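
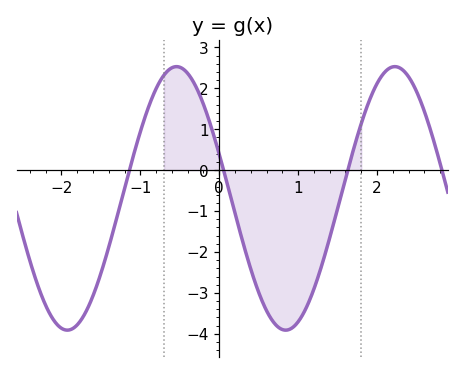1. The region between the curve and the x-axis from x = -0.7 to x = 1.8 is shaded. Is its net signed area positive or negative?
negative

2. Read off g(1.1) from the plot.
-3.37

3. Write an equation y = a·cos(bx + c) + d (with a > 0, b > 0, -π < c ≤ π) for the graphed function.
y = 3.22cos(2.27x + 1.23) - 0.69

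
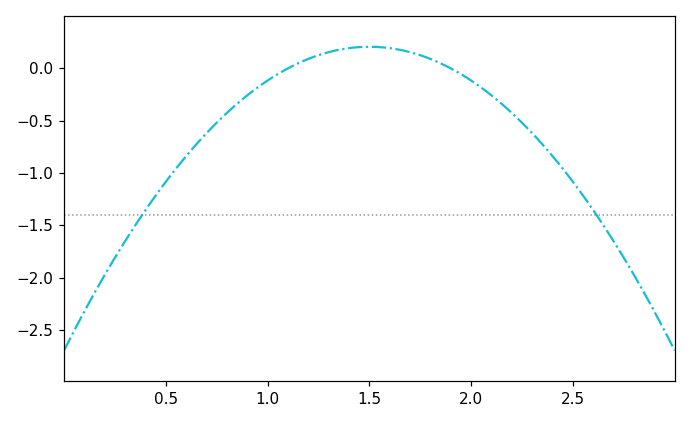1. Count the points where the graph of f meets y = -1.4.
2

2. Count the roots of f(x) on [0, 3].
2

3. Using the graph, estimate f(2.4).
-0.85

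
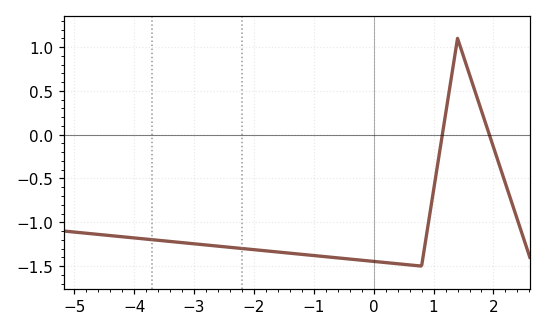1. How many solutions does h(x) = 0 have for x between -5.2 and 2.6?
2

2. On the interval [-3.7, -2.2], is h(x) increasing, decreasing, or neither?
decreasing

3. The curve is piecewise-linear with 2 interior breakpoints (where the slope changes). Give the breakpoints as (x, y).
(0.8, -1.5); (1.4, 1.1)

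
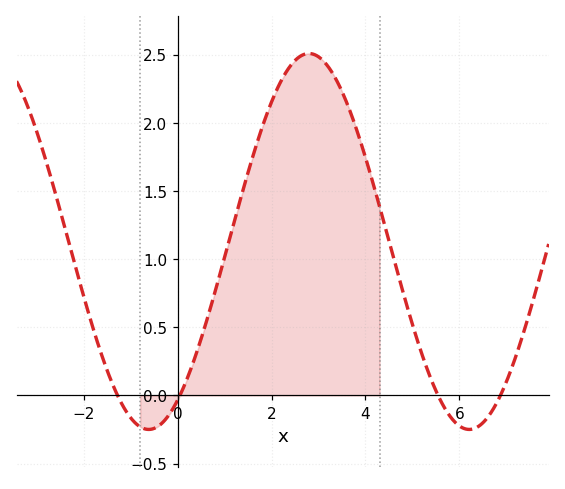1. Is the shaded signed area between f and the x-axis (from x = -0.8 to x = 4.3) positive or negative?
positive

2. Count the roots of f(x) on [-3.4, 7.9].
4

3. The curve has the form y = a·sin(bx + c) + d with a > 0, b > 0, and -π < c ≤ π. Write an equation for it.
y = 1.38sin(0.92x - 1) + 1.13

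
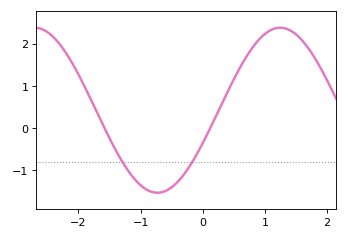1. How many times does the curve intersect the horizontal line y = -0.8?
2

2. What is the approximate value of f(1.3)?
2.37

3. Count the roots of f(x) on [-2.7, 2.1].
2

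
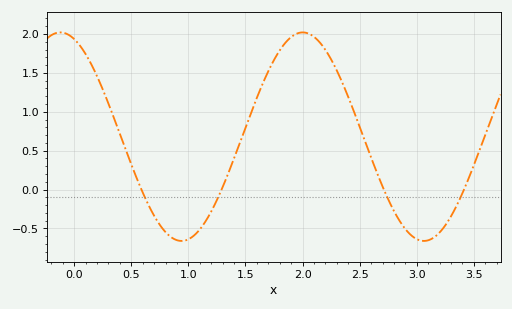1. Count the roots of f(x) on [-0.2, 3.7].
4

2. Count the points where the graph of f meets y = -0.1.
4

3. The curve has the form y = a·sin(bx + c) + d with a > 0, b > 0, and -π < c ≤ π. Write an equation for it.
y = 1.34sin(3x + 1.9) + 0.68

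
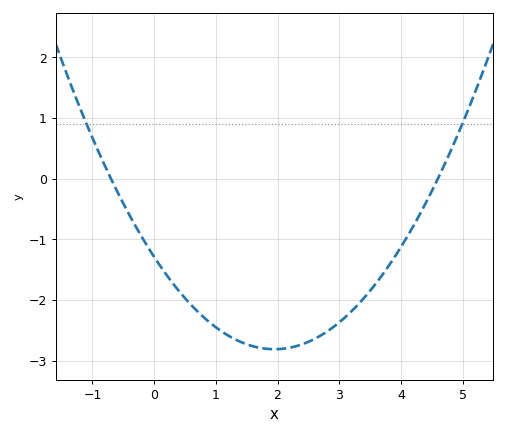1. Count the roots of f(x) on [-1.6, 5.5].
2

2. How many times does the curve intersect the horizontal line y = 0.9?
2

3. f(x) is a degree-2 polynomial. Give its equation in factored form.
y = 0.4(x + 0.7)(x - 4.6)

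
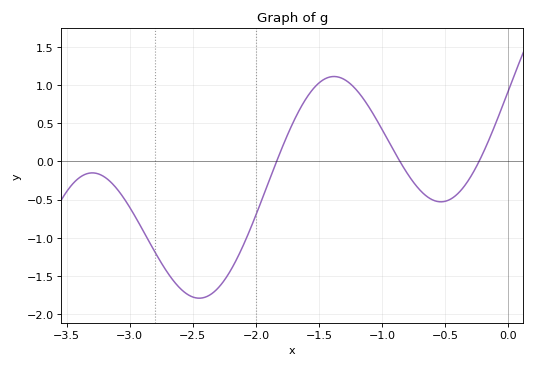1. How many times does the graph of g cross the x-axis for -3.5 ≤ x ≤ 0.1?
3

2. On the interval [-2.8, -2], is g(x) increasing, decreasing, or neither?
neither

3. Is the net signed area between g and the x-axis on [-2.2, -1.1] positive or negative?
positive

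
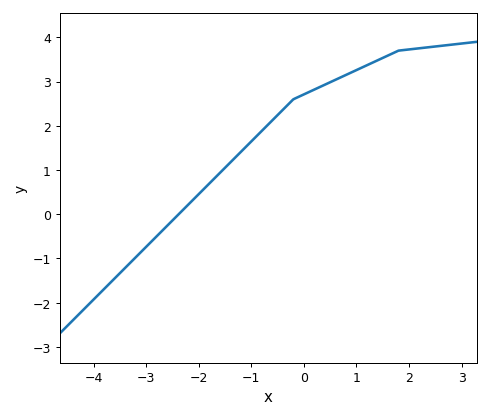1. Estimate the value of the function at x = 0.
2.7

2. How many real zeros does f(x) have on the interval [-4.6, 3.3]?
1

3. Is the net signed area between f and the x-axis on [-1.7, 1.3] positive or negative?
positive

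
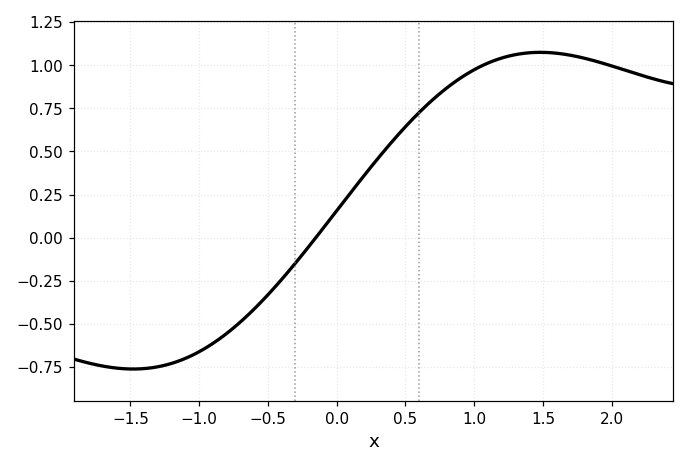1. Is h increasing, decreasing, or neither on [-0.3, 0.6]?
increasing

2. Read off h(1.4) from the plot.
1.05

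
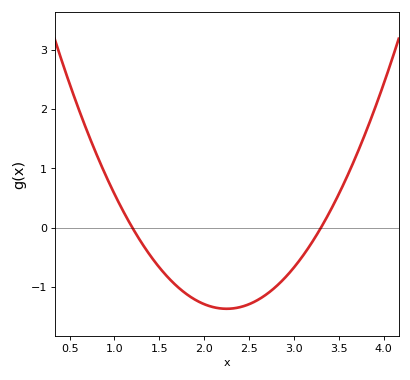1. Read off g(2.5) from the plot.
-1.29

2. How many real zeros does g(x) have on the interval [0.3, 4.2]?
2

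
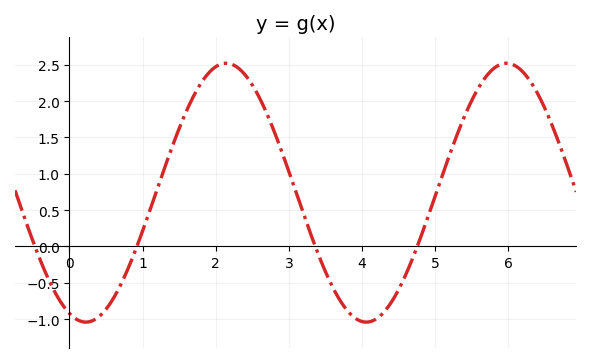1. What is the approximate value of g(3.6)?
-0.563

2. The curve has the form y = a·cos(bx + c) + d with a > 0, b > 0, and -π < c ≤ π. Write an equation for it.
y = 1.78cos(1.64x + 2.77) + 0.74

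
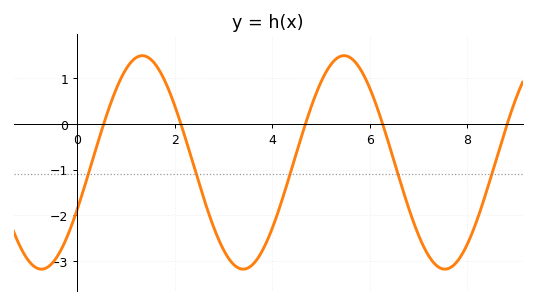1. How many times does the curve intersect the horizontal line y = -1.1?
5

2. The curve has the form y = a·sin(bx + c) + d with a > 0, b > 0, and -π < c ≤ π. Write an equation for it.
y = 2.34sin(1.52x - 0.462) - 0.84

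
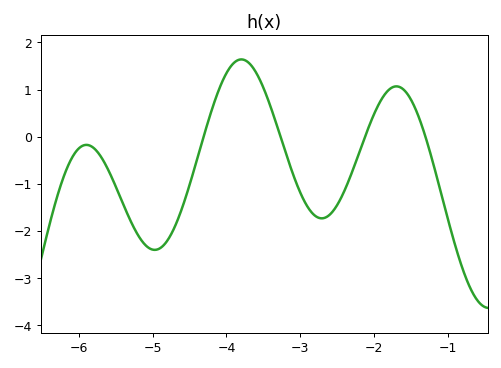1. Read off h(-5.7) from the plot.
-0.4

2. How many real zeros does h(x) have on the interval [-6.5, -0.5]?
4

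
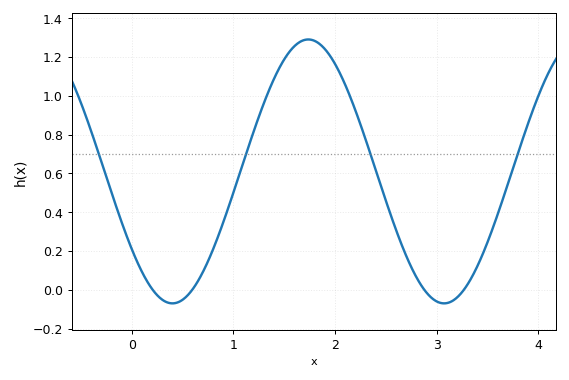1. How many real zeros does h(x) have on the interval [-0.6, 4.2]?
4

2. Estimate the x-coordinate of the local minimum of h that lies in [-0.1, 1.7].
0.4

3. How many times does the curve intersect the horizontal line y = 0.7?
4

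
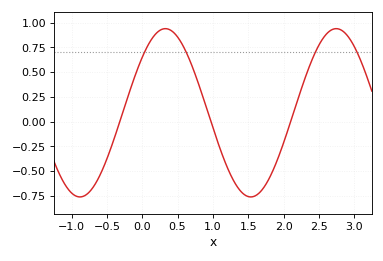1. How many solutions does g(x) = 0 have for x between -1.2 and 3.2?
3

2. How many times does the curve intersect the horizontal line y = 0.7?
4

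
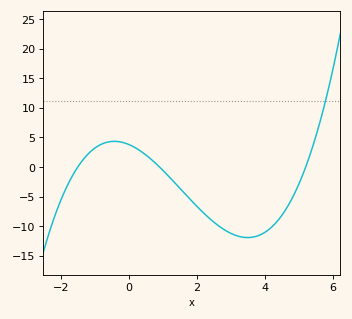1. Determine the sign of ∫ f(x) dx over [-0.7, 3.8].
negative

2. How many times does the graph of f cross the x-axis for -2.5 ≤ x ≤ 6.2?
3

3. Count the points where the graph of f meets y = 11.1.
1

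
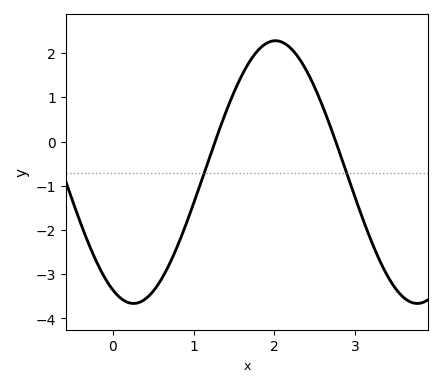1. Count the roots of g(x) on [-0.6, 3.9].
2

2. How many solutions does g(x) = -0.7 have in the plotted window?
2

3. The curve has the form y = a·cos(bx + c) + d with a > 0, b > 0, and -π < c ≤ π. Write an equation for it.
y = 2.97cos(1.8x + 2.7) - 0.69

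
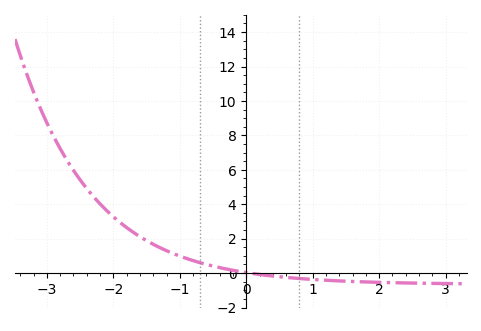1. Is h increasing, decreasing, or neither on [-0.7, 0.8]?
decreasing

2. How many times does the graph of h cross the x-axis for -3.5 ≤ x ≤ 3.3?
1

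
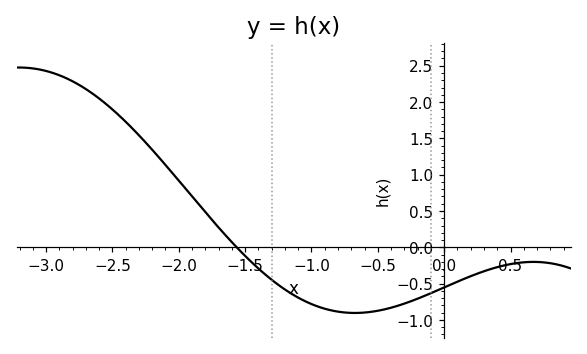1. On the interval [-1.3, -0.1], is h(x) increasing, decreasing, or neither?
neither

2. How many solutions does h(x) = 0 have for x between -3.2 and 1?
1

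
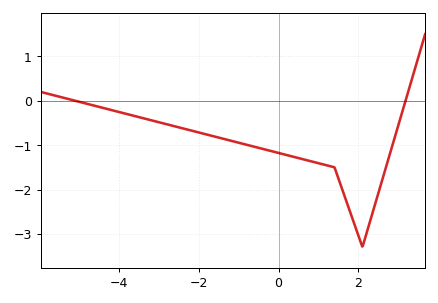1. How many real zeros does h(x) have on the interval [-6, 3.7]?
2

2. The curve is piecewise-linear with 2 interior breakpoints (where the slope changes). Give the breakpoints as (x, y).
(1.4, -1.5); (2.1, -3.3)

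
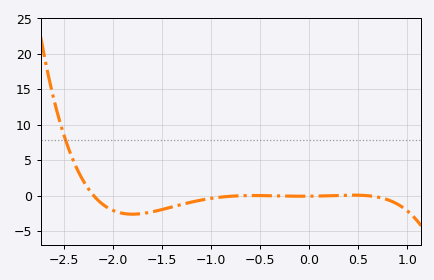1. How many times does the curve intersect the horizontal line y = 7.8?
1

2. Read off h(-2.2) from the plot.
0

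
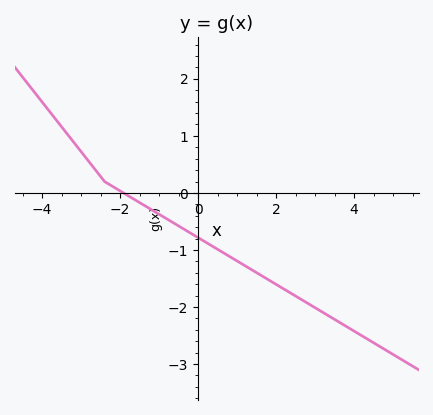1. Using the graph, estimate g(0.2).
-0.865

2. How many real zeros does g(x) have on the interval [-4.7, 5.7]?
1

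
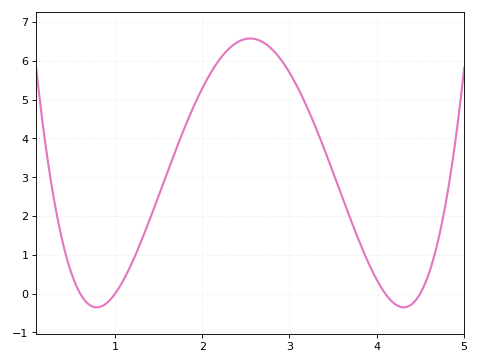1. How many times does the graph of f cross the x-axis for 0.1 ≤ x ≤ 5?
4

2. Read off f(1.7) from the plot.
3.7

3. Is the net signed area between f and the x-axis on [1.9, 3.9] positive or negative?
positive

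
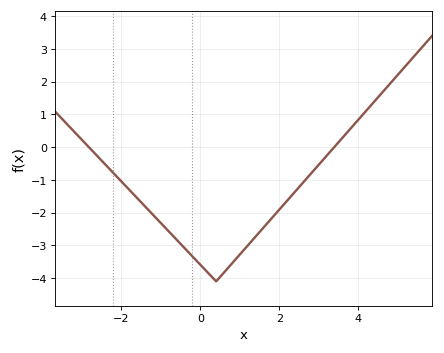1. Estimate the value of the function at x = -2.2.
-0.8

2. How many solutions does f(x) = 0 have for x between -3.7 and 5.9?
2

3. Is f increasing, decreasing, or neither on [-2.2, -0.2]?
decreasing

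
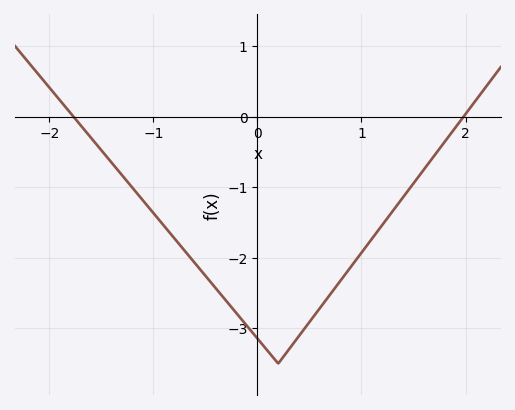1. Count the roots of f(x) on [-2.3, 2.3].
2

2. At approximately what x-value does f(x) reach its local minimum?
0.2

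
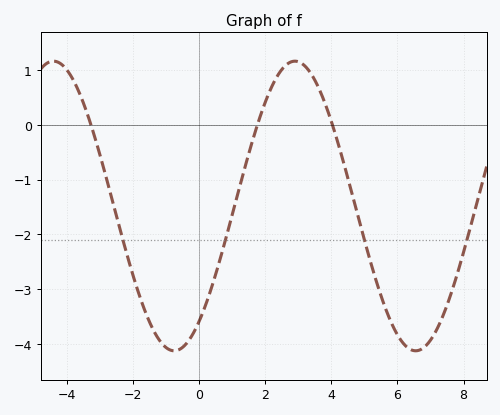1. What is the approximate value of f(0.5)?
-2.73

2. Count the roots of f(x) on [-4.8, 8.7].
3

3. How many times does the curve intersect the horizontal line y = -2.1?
4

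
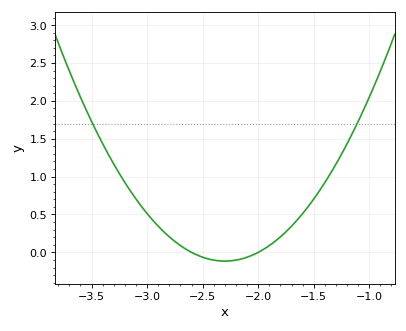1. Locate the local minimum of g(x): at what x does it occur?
-2.3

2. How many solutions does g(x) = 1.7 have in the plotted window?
2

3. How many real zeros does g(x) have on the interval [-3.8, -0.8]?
2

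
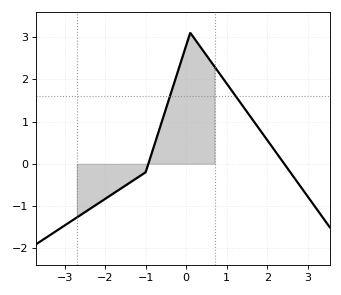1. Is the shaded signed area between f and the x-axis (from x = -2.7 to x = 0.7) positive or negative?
positive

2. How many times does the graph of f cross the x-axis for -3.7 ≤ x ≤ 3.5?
2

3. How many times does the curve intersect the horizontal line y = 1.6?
2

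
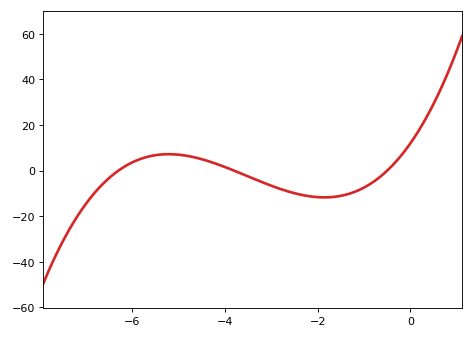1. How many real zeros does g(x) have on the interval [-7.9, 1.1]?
3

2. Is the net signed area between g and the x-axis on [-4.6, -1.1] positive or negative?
negative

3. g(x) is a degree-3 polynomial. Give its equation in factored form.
y = 1(x + 6.3)(x + 3.8)(x + 0.5)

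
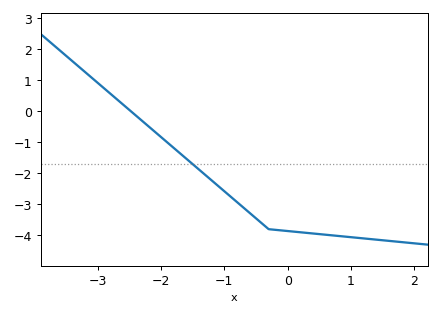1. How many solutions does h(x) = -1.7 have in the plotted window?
1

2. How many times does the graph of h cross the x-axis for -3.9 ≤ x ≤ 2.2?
1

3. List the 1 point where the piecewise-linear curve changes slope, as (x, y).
(-0.3, -3.8)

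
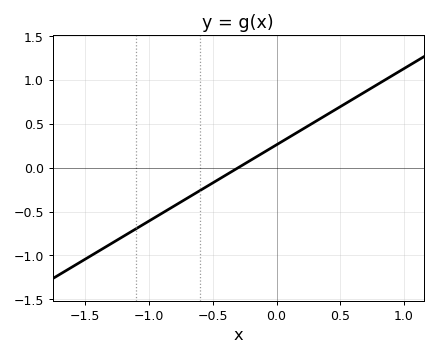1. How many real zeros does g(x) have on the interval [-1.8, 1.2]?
1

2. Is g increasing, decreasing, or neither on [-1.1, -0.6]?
increasing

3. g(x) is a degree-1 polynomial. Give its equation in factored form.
y = 0.87(x + 0.3)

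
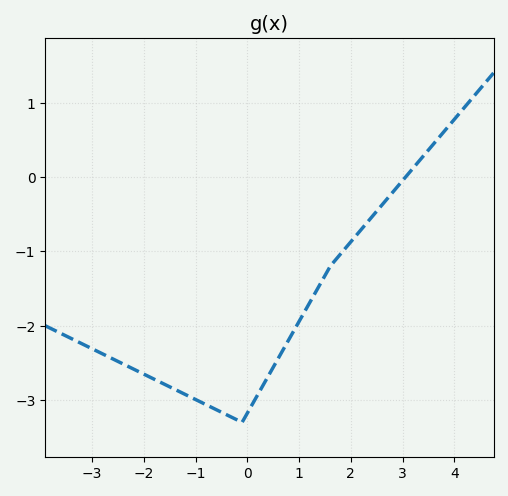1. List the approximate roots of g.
3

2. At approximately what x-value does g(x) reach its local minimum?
-0.2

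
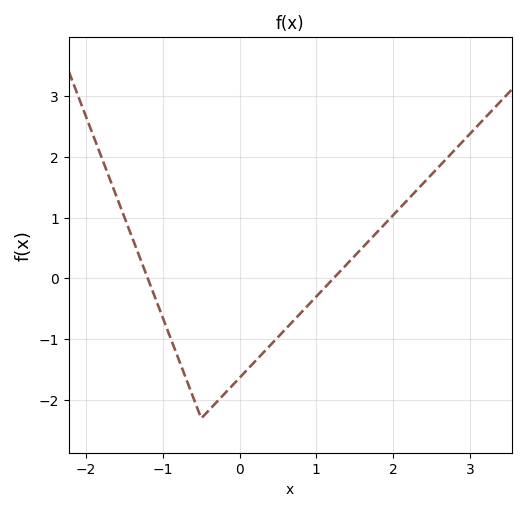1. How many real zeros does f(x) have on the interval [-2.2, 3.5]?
2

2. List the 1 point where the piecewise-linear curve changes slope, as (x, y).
(-0.5, -2.3)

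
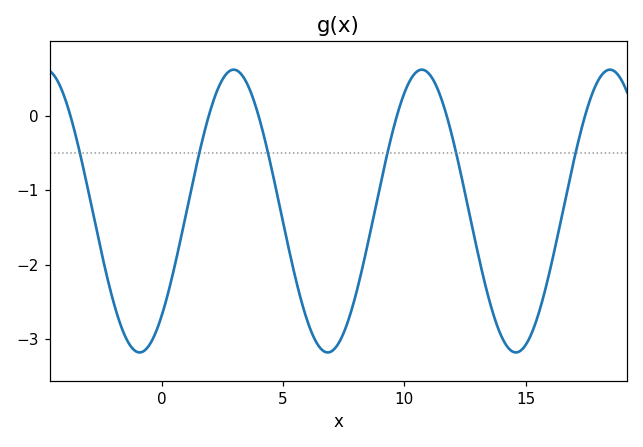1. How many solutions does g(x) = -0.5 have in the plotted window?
6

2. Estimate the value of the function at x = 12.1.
-0.4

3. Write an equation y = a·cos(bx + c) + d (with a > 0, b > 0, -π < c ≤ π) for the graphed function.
y = 1.9cos(0.81x - 2.4) - 1.28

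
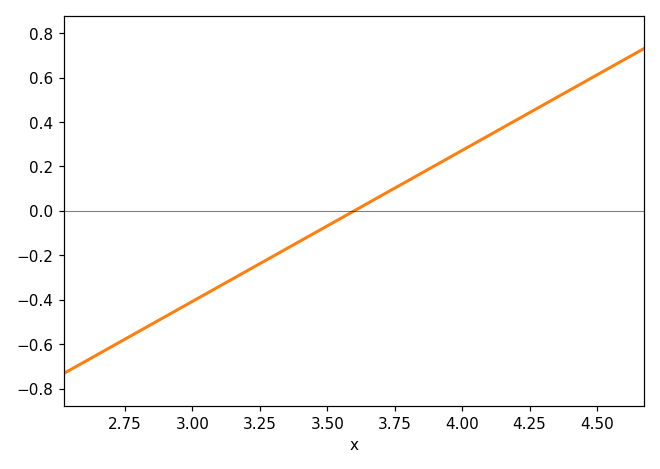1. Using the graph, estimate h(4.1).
0.34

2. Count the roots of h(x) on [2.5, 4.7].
1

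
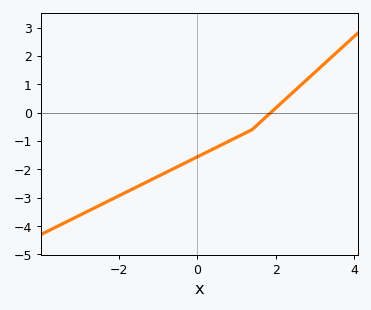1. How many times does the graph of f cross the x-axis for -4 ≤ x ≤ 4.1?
1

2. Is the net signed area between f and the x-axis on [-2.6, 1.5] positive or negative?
negative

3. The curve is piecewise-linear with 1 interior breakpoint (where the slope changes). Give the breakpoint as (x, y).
(1.4, -0.6)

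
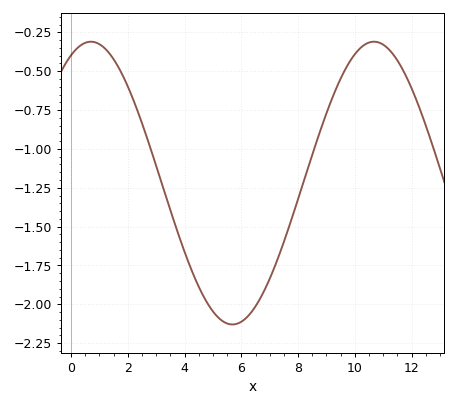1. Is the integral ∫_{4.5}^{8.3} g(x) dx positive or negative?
negative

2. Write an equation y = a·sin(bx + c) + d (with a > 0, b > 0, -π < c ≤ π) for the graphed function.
y = 0.91sin(0.63x + 1.13) - 1.22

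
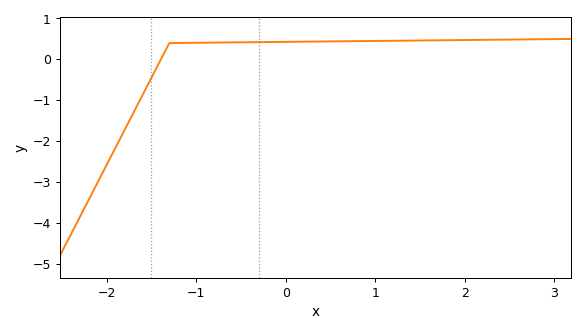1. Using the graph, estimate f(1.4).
0.46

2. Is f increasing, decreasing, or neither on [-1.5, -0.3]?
increasing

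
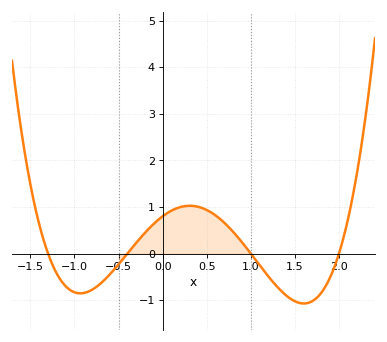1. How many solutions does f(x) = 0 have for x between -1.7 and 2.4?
4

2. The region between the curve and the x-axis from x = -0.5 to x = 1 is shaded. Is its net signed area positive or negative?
positive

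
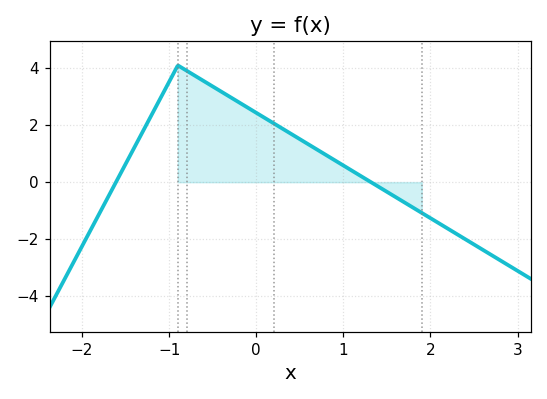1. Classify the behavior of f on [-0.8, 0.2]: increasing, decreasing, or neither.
decreasing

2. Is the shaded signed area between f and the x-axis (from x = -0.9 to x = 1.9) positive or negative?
positive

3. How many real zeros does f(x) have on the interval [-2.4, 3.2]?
2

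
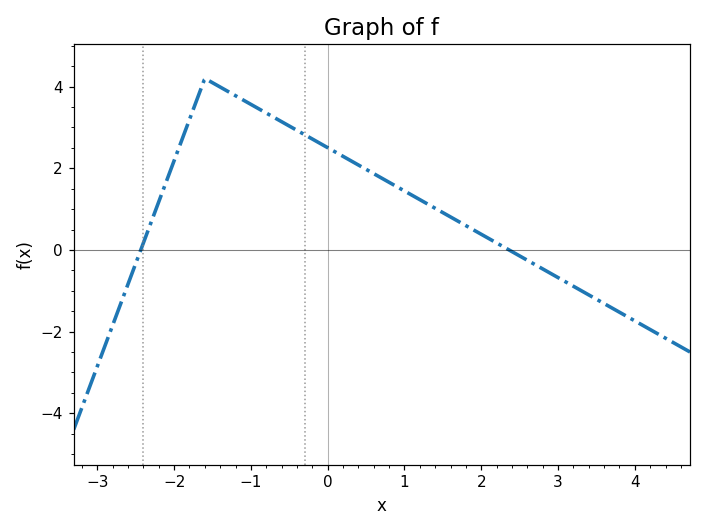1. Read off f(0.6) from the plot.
1.8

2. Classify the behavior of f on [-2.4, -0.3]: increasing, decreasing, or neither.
neither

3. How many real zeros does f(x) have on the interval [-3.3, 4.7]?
2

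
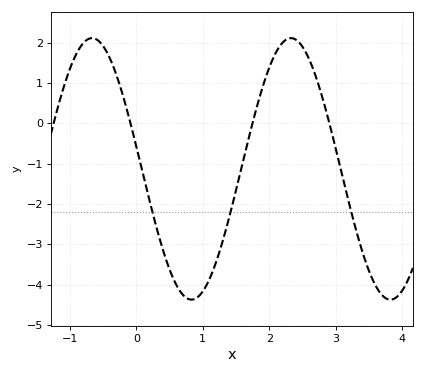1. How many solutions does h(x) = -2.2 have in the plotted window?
3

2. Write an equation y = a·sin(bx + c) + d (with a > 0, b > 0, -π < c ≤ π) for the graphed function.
y = 3.24sin(2.1x + 2.97) - 1.13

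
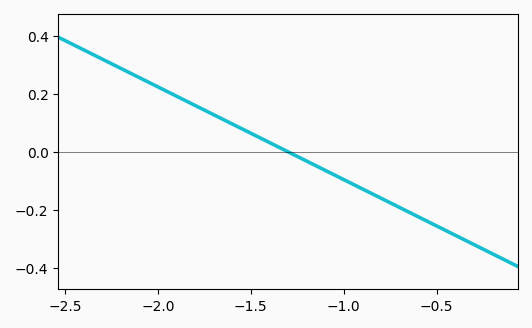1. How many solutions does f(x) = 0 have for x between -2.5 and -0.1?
1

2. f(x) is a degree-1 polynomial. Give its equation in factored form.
y = -0.32(x + 1.3)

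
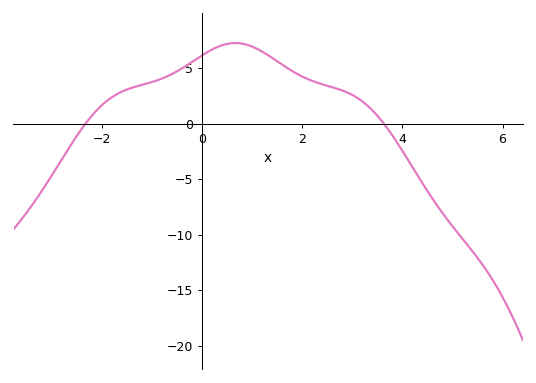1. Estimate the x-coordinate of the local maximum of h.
0.6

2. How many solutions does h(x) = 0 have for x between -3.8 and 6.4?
2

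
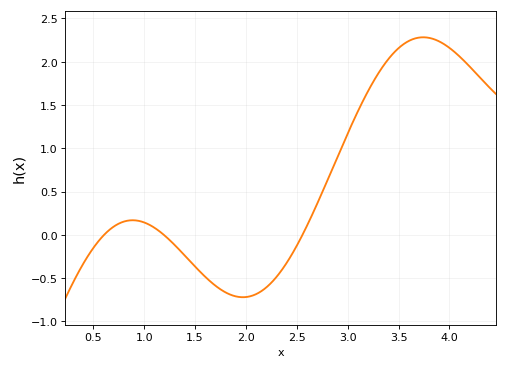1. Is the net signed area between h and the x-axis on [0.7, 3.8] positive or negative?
positive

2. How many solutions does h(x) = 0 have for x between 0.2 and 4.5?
3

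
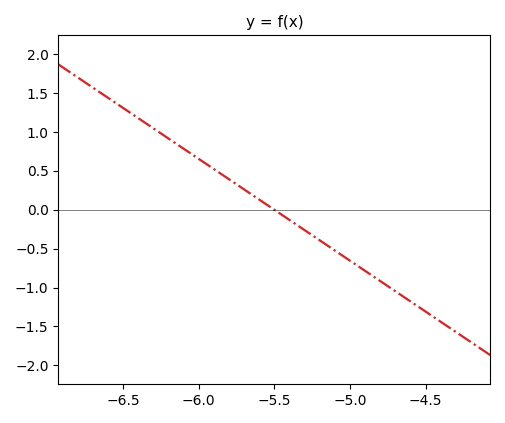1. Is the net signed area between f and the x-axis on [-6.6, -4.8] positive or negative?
positive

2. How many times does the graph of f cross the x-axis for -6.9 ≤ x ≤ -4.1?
1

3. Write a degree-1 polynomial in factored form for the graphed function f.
y = -1.31(x + 5.5)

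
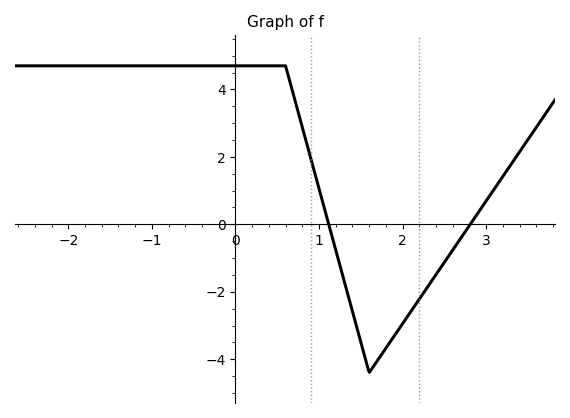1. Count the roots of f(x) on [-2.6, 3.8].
2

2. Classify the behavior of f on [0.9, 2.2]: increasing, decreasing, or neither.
neither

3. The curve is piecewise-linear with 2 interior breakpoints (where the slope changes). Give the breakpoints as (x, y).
(0.6, 4.7); (1.6, -4.4)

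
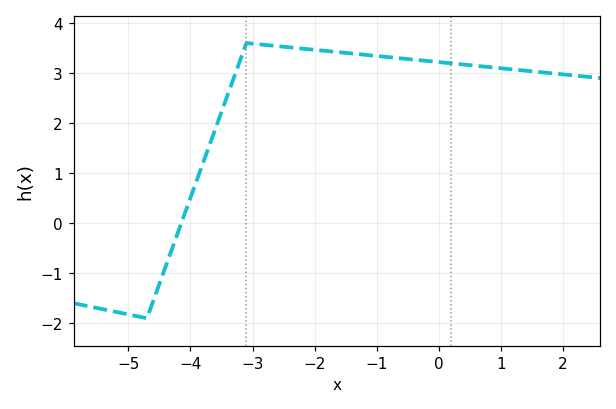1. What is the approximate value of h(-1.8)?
3.44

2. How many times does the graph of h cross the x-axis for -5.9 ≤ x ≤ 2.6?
1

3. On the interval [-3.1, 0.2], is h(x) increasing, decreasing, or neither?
decreasing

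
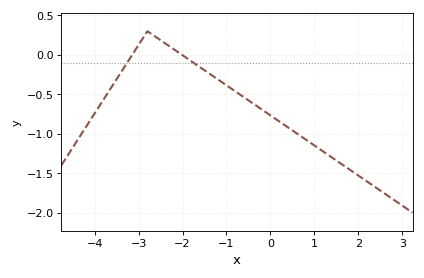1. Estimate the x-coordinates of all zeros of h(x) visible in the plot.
-3.15, -2.01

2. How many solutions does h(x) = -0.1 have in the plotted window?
2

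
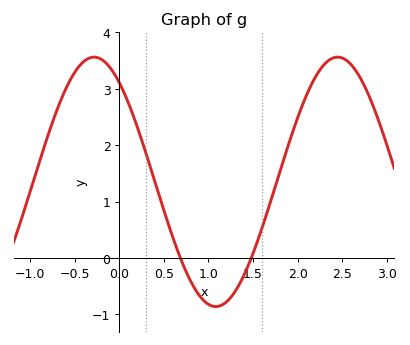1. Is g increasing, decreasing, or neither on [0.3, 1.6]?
neither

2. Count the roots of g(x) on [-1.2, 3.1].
2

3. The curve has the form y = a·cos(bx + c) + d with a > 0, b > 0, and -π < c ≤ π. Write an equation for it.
y = 2.21cos(2.3x + 0.652) + 1.35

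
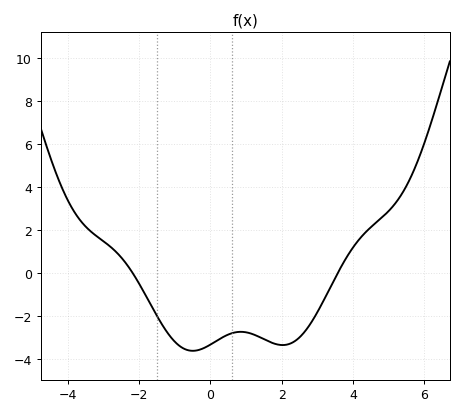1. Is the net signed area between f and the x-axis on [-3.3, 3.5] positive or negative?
negative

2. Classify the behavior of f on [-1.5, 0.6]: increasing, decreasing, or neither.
neither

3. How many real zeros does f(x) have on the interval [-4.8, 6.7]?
2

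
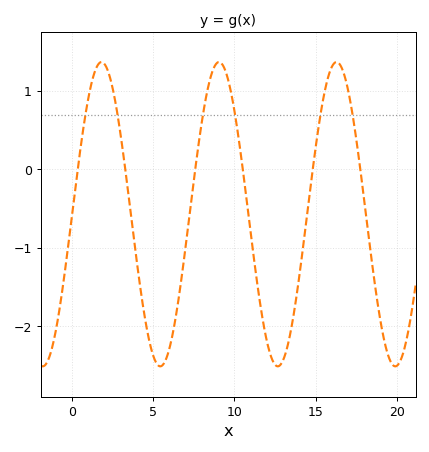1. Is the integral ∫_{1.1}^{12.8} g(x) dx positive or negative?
negative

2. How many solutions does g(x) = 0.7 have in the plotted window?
6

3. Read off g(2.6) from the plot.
0.95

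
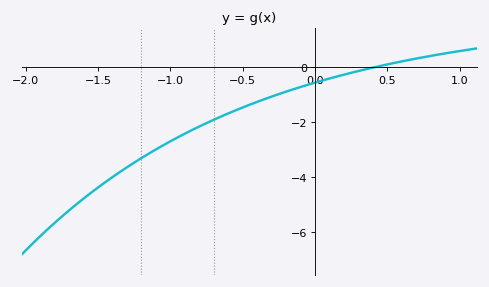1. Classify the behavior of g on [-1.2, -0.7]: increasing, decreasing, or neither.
increasing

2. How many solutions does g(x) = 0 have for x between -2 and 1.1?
1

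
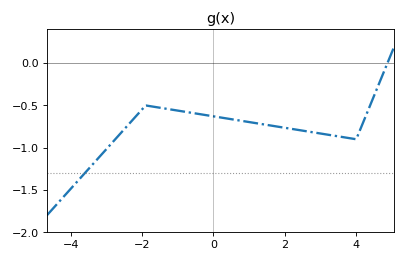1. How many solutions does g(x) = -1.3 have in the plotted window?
1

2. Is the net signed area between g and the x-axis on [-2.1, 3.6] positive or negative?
negative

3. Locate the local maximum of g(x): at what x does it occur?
-1.8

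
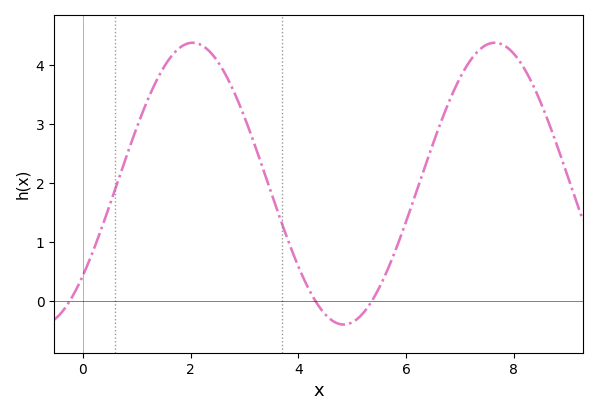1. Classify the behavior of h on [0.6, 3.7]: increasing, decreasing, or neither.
neither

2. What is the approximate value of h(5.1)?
-0.3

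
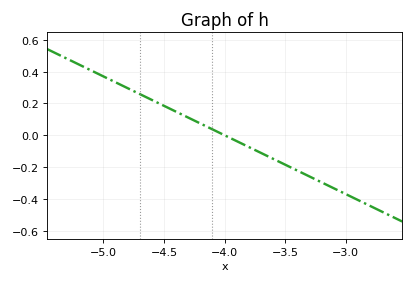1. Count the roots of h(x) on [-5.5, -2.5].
1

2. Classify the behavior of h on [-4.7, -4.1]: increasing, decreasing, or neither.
decreasing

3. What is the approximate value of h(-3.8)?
-0.074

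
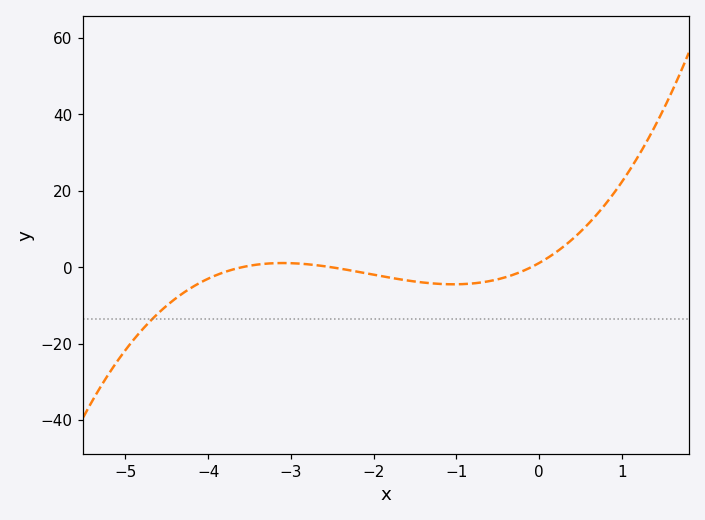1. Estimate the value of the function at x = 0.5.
9.3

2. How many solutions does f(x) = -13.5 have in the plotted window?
1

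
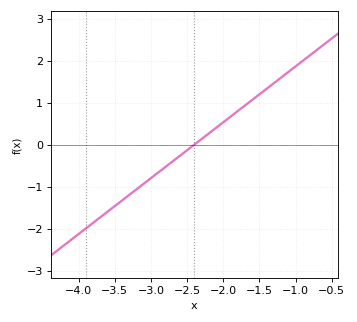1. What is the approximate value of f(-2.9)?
-0.7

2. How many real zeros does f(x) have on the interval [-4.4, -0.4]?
1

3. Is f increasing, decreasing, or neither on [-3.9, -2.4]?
increasing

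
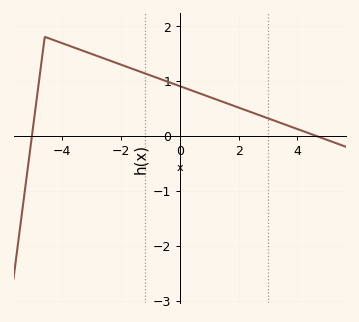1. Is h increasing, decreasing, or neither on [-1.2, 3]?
decreasing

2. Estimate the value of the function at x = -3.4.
1.6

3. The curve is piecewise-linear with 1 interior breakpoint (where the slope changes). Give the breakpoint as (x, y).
(-4.6, 1.8)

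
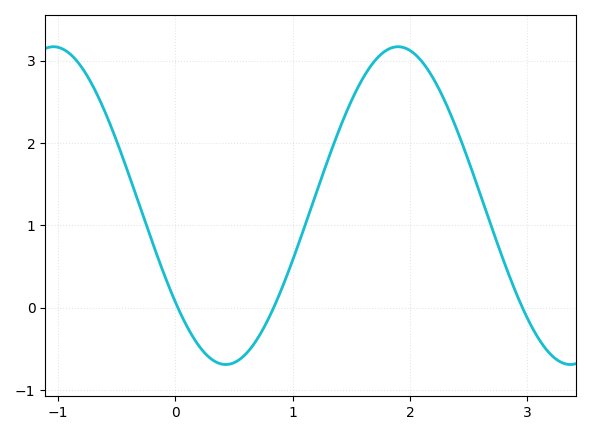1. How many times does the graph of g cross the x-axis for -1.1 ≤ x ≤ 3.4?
3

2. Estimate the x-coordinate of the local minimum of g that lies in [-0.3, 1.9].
0.4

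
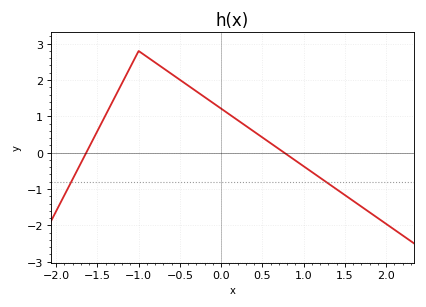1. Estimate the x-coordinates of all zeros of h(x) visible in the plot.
-1.6, 0.8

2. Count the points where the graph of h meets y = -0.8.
2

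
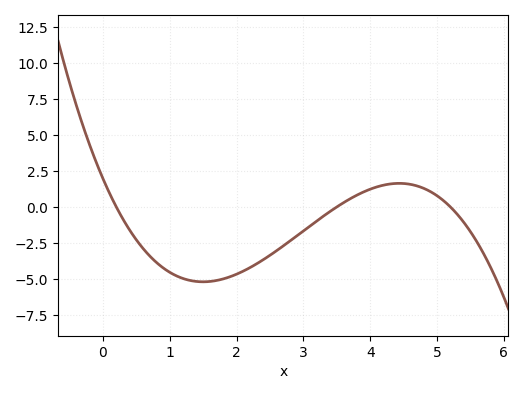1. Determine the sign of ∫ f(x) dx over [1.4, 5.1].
negative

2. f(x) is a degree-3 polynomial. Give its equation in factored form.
y = -0.54(x - 0.2)(x - 3.5)(x - 5.2)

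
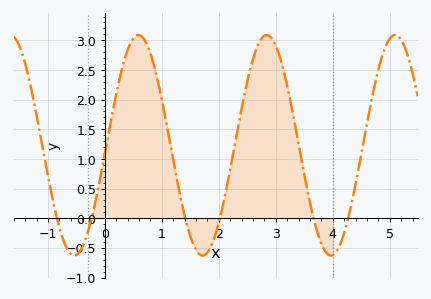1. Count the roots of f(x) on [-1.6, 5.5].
6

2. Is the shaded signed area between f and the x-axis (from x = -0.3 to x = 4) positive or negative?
positive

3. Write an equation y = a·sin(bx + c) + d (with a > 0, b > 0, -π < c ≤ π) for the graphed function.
y = 1.86sin(2.8x - 0.07) + 1.23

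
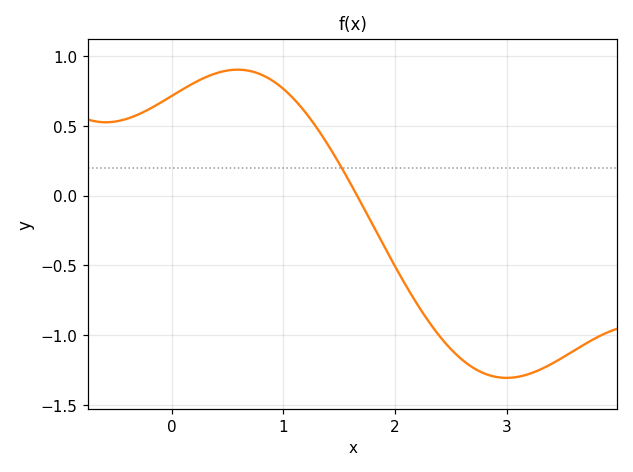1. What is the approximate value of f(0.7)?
0.893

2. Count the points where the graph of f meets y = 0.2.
1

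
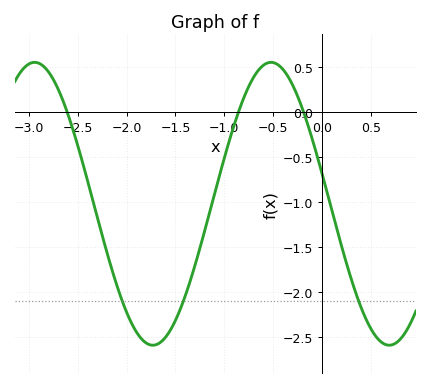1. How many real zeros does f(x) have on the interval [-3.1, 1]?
3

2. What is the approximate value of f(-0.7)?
0.4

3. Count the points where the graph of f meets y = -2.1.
3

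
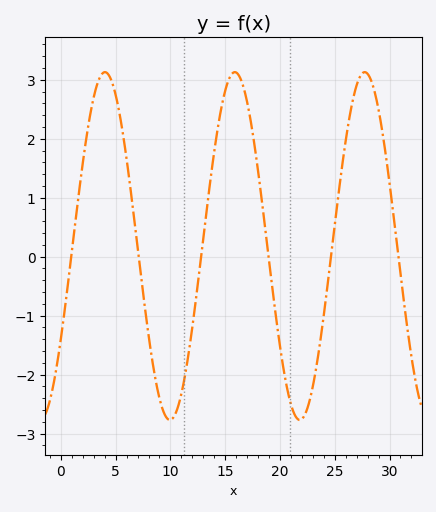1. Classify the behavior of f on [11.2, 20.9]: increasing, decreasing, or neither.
neither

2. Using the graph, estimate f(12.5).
-0.5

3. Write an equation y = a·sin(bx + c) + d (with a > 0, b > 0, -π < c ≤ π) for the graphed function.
y = 2.95sin(0.53x - 0.56) + 0.18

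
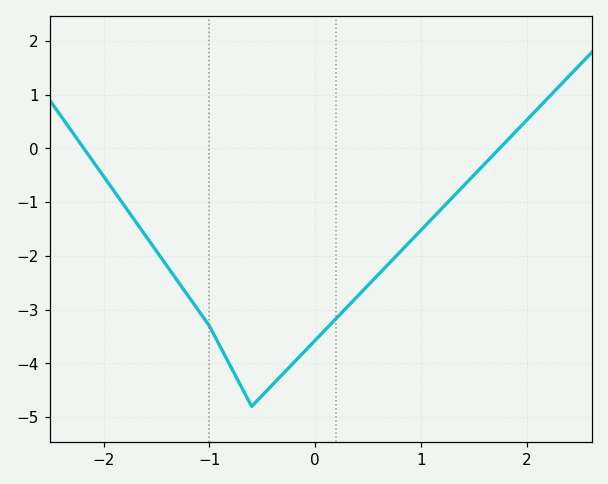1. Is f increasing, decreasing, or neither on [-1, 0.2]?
neither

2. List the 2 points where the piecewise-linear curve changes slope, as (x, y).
(-1, -3.3); (-0.6, -4.8)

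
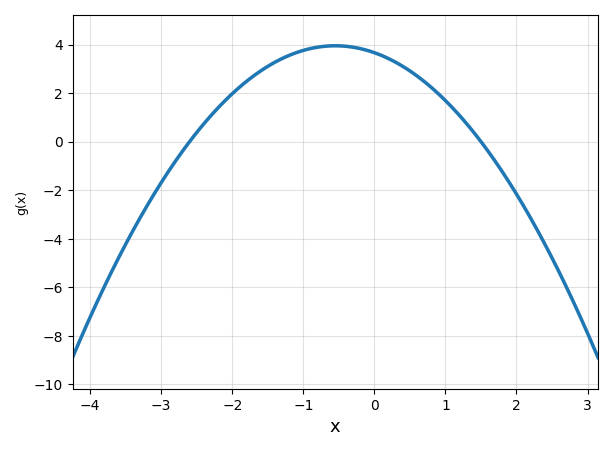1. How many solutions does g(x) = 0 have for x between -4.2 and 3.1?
2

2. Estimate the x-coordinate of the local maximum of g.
-0.5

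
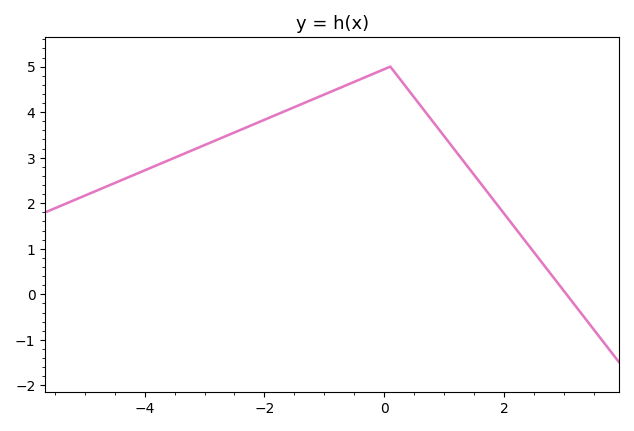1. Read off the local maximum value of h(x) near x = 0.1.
5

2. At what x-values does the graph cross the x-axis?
3.04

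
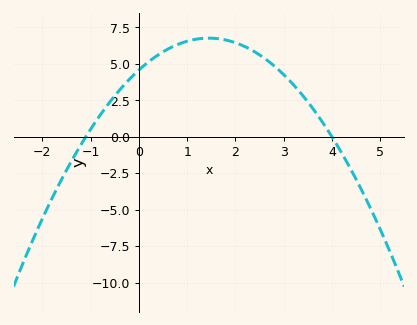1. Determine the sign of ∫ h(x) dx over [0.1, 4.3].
positive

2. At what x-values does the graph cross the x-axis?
-1.1, 4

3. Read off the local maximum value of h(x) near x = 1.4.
6.76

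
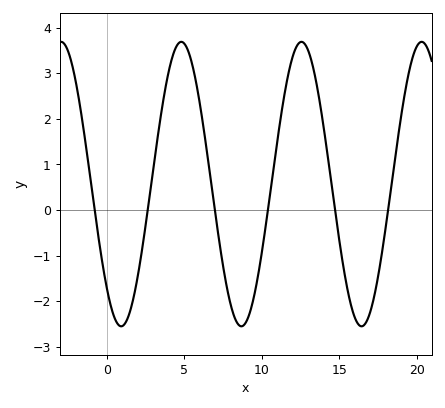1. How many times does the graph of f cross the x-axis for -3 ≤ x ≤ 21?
6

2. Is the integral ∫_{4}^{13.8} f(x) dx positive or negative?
positive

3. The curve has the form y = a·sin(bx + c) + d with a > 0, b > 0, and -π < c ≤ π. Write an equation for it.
y = 3.12sin(0.81x - 2.32) + 0.57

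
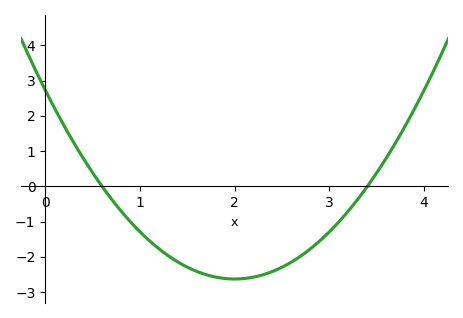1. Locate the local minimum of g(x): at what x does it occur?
2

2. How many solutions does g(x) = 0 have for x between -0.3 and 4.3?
2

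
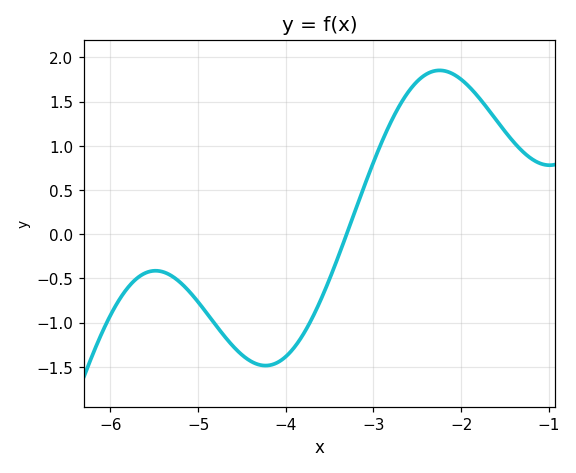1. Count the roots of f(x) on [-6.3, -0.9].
1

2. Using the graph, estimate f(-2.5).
1.73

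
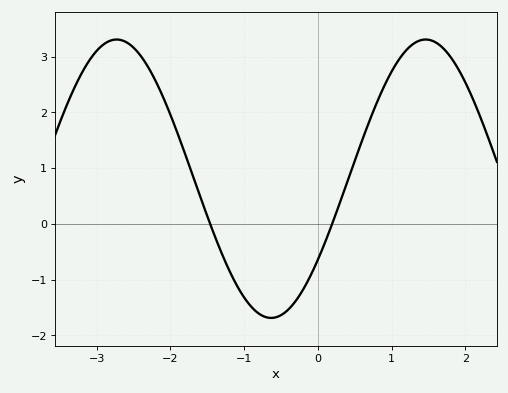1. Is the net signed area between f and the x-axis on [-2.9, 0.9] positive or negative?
positive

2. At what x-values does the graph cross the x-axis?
-1.5, 0.2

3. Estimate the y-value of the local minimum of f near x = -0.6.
-1.7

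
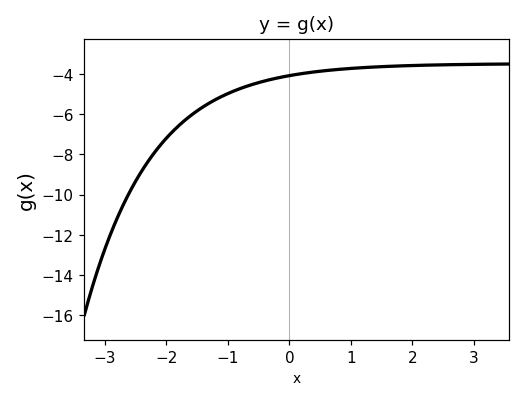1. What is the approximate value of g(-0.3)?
-4.27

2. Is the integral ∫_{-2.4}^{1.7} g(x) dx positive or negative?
negative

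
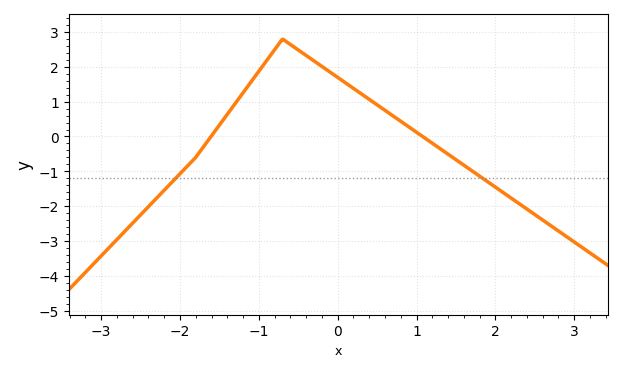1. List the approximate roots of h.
-1.61, 1.08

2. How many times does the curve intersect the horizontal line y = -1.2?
2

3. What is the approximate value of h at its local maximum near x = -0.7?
2.8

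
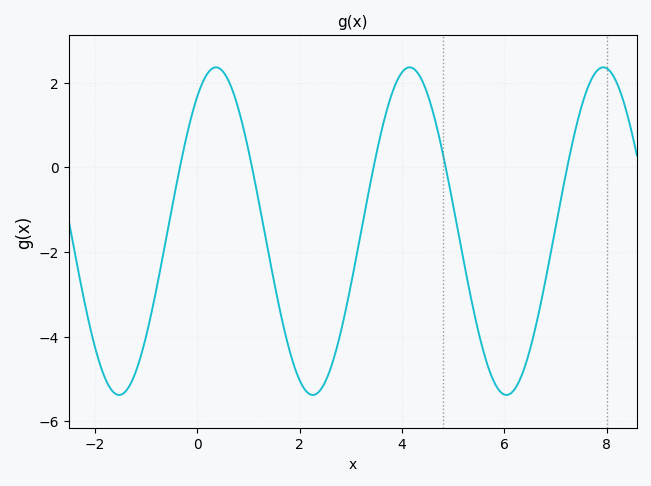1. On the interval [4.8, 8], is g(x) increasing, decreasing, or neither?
neither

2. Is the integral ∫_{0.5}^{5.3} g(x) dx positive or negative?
negative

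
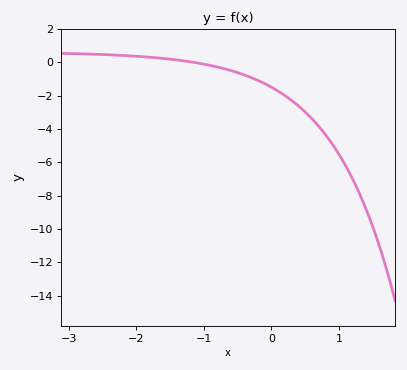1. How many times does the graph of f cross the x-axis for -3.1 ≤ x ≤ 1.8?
1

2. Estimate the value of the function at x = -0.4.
-0.8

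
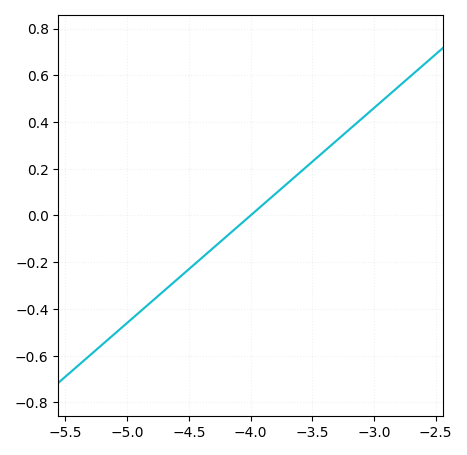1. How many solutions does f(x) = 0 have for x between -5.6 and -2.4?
1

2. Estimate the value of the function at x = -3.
0.46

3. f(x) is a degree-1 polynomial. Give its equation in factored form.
y = 0.46(x + 4)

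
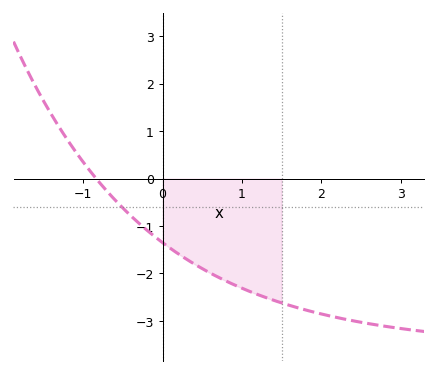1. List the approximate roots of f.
-0.8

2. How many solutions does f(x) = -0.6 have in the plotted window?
1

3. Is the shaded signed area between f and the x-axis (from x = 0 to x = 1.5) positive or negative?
negative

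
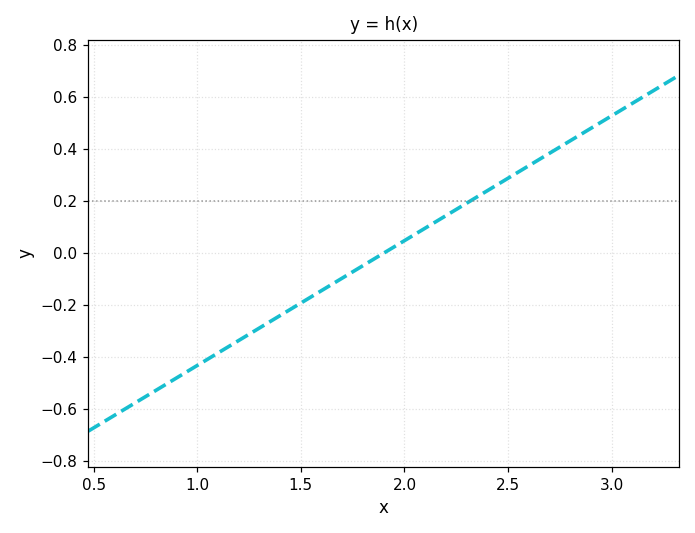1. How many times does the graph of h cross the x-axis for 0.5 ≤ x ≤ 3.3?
1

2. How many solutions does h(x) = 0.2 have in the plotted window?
1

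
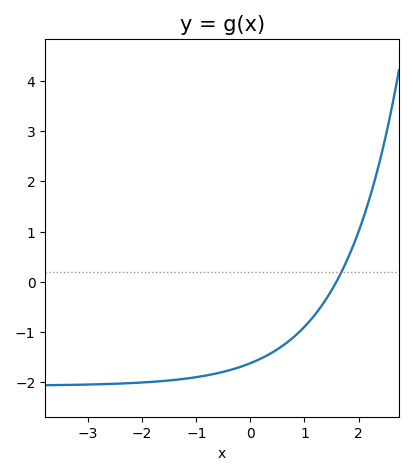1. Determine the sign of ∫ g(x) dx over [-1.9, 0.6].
negative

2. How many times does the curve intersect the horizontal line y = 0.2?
1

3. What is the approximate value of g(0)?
-1.6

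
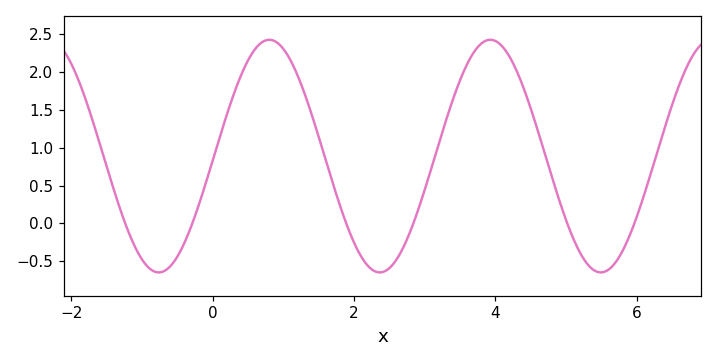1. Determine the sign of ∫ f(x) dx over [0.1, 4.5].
positive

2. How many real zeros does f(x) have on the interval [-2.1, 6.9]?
6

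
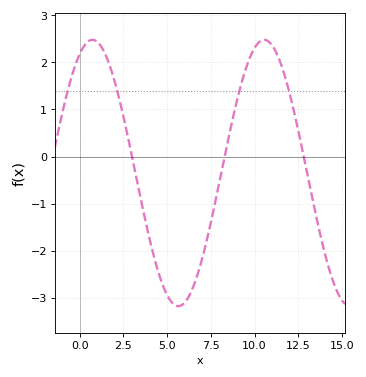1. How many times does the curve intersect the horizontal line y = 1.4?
4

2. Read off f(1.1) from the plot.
2.4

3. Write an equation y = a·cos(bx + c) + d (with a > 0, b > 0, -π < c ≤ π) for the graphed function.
y = 2.83cos(0.64x - 0.47) - 0.35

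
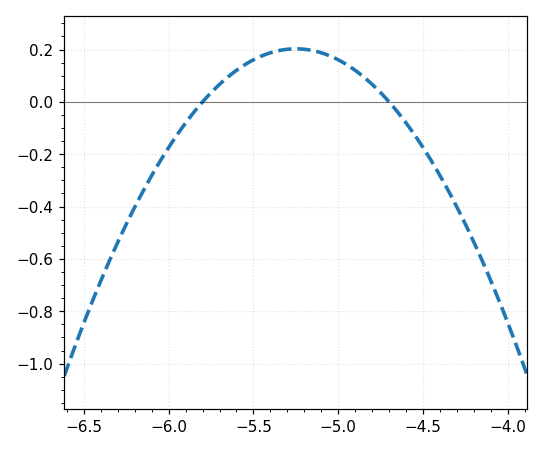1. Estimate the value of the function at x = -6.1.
-0.281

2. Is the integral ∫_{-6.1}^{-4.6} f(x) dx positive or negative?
positive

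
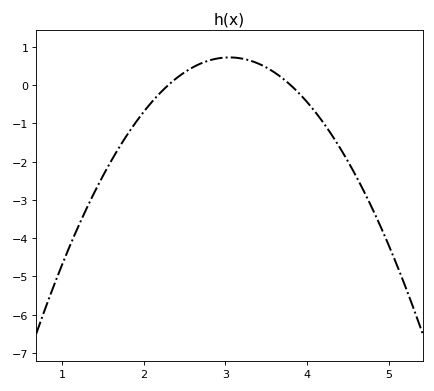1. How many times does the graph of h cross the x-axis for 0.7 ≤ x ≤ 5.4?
2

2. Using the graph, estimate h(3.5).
0.464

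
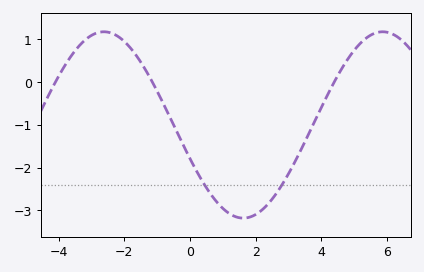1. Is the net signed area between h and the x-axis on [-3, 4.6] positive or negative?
negative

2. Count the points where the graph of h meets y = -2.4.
2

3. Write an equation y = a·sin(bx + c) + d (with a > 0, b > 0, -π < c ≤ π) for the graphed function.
y = 2.18sin(0.74x - 2.77) - 1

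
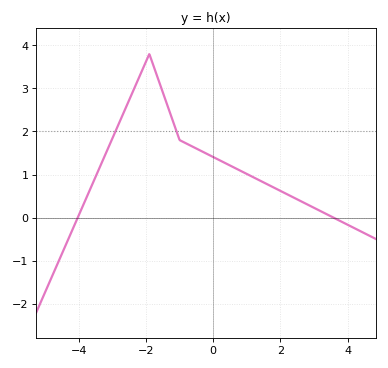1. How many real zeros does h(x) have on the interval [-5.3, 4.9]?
2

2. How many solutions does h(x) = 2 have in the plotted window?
2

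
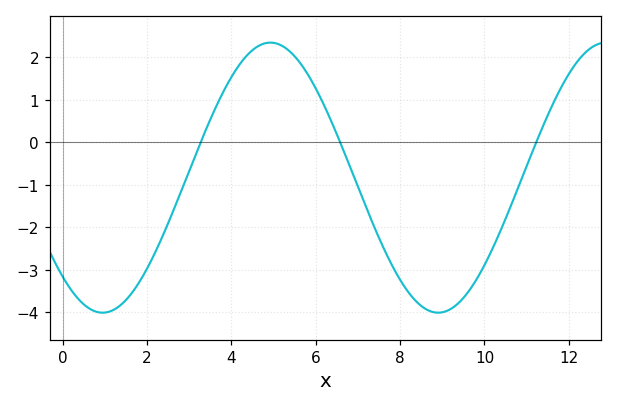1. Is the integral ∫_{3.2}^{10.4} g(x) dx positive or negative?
negative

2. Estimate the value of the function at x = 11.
-0.6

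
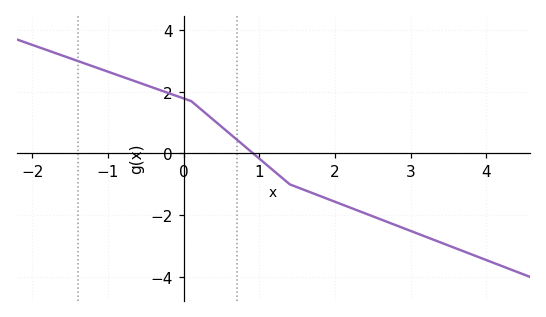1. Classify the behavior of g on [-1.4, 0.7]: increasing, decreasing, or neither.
decreasing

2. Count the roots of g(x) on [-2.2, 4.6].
1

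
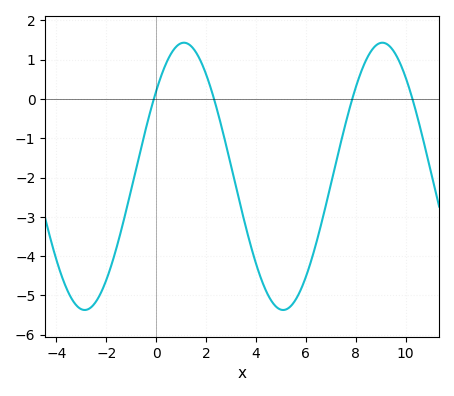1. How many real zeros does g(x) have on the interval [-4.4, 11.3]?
4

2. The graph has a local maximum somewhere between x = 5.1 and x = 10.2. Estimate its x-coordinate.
9.07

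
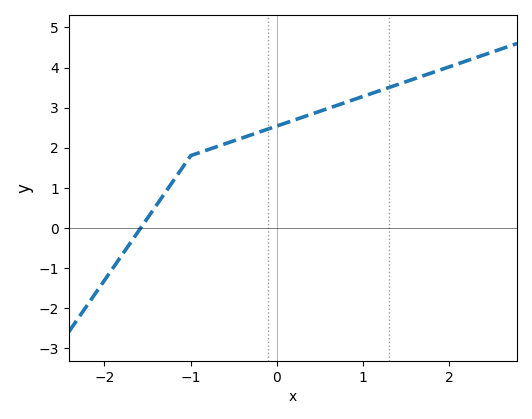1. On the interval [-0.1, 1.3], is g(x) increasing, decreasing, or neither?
increasing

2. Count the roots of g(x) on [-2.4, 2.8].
1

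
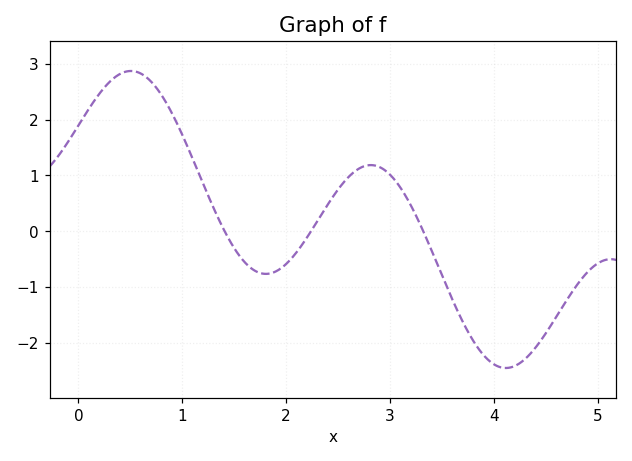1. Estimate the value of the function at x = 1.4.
0.029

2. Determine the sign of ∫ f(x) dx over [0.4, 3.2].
positive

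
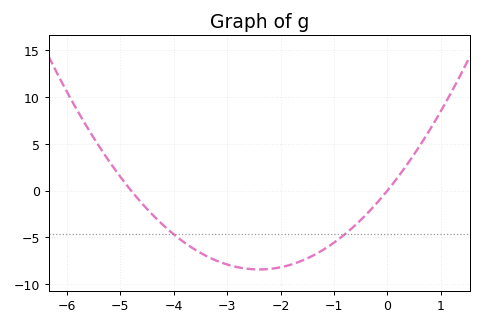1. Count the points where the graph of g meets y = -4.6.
2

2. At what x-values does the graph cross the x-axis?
-4.8, 0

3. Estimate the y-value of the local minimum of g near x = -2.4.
-8.41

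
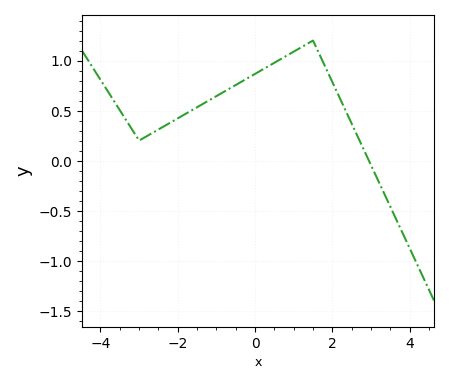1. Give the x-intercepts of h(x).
2.95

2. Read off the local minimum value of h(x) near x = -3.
0.2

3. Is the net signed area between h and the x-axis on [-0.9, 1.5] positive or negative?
positive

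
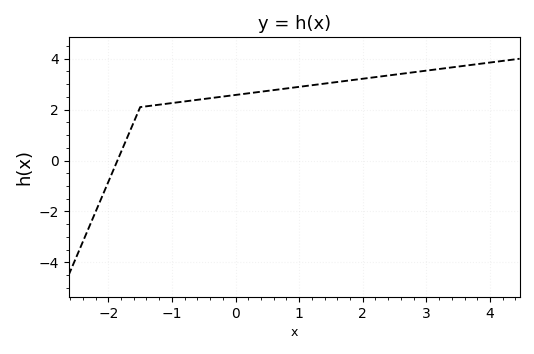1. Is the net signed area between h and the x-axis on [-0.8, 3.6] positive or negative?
positive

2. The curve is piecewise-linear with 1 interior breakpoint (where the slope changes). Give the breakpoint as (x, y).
(-1.5, 2.1)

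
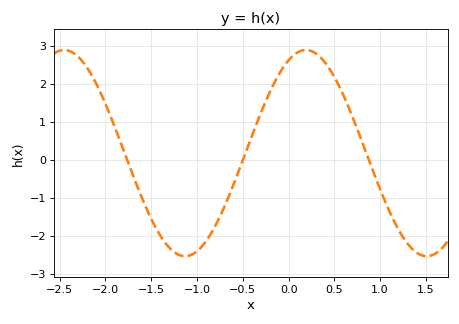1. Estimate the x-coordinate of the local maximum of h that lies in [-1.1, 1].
0.2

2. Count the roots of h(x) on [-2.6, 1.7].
3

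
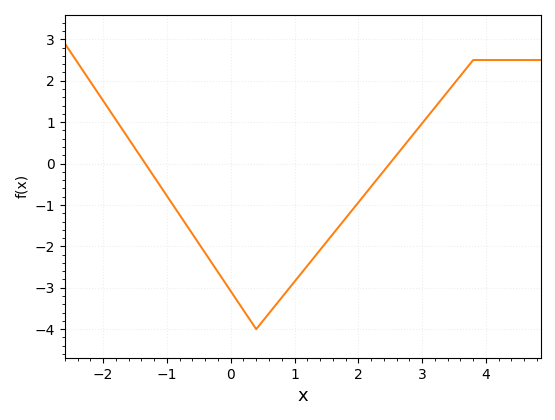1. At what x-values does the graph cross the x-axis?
-1.3, 2.5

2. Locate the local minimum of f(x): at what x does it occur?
0.4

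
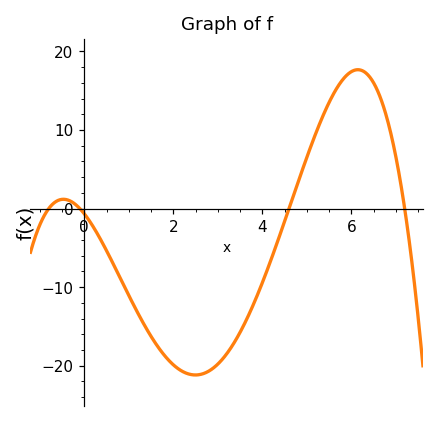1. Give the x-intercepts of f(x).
-0.8, -0.1, 4.6, 7.2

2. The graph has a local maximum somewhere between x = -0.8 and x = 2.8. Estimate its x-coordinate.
-0.469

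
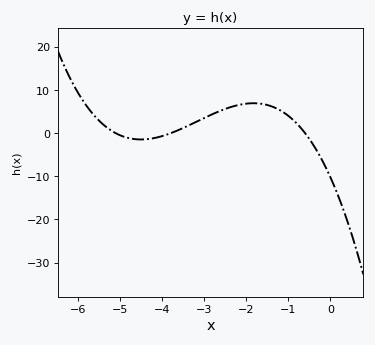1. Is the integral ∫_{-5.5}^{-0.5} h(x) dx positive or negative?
positive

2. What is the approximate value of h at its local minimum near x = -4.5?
-1.44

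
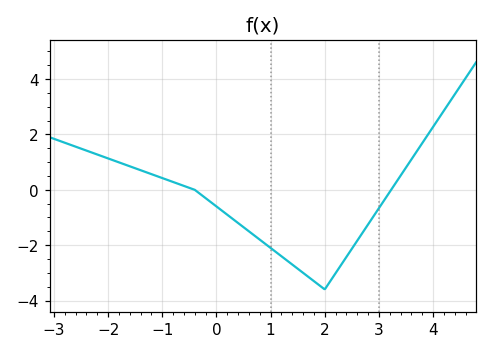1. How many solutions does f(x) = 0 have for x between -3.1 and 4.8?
2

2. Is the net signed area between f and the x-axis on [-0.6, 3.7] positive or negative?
negative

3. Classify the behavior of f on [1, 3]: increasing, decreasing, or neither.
neither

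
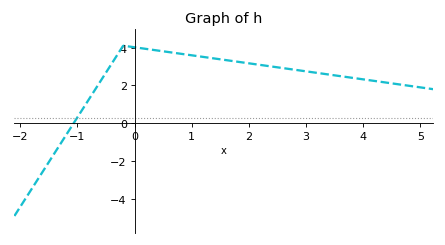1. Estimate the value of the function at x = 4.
2.4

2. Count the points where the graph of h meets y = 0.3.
1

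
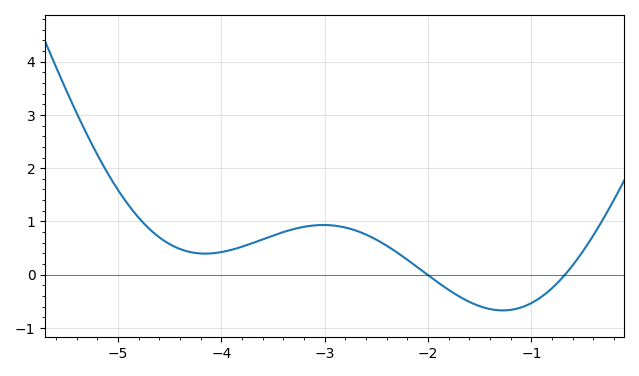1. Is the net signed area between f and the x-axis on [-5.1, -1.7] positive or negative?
positive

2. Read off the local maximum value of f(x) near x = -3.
0.934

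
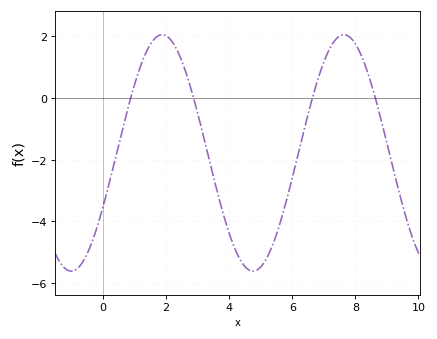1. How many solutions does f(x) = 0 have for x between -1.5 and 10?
4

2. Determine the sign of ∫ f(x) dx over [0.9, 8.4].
negative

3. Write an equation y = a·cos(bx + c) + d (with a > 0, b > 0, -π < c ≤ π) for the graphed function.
y = 3.83cos(1.1x - 2) - 1.78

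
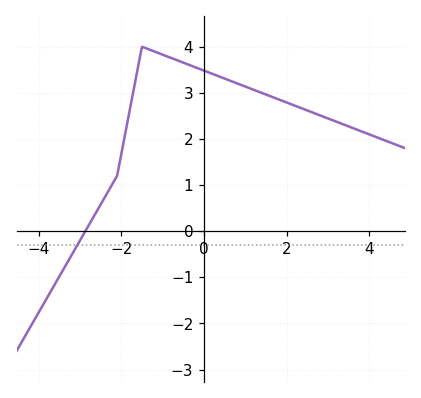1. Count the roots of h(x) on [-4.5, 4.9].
1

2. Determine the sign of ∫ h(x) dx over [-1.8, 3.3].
positive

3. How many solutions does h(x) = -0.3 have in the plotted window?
1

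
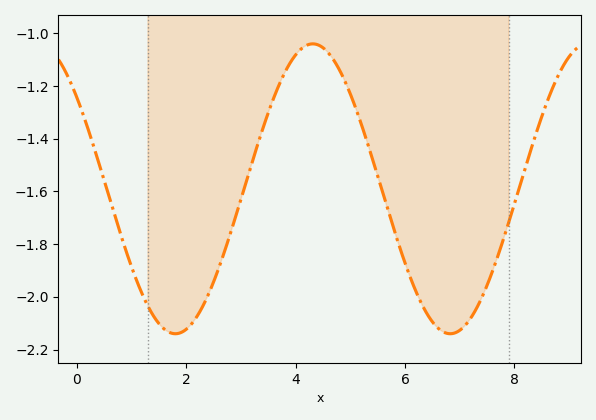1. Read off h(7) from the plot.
-2.13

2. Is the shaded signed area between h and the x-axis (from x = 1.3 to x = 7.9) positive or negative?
negative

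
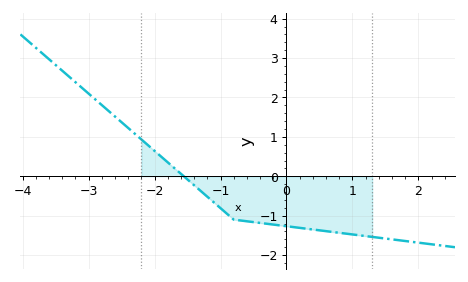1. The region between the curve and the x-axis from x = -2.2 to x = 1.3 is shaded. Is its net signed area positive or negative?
negative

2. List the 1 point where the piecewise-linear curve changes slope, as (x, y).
(-0.8, -1.1)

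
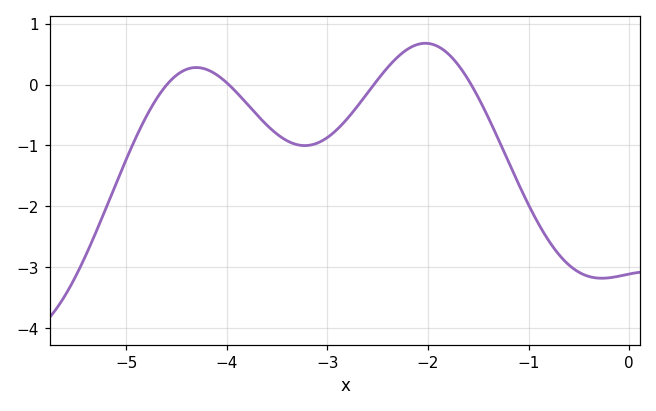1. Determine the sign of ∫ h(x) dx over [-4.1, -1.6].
negative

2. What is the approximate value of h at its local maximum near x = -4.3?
0.3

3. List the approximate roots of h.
-4.6, -4, -2.5, -1.6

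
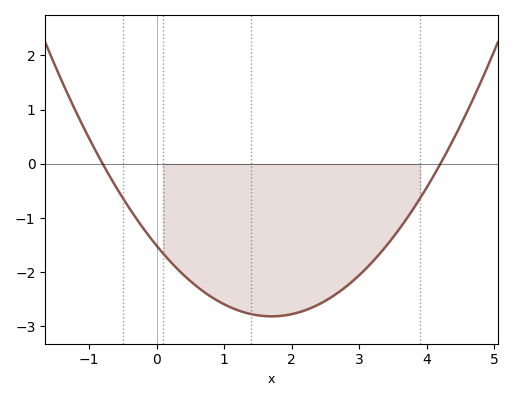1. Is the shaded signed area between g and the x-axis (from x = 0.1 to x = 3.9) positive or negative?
negative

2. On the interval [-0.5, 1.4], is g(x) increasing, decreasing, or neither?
decreasing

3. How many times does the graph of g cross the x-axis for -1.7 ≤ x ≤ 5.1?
2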